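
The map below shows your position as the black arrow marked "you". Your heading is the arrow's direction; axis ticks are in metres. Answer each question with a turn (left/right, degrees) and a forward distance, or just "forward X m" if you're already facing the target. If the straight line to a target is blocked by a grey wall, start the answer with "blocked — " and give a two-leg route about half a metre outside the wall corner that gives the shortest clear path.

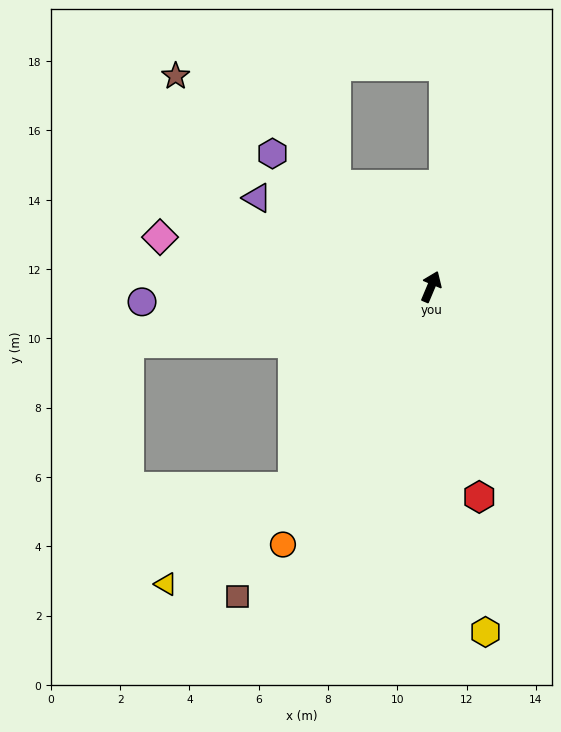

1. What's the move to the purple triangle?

turn left 86°, forward 5.6 m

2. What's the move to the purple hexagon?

turn left 73°, forward 6.0 m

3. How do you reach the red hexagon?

turn right 144°, forward 6.2 m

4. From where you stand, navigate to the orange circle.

turn left 173°, forward 8.6 m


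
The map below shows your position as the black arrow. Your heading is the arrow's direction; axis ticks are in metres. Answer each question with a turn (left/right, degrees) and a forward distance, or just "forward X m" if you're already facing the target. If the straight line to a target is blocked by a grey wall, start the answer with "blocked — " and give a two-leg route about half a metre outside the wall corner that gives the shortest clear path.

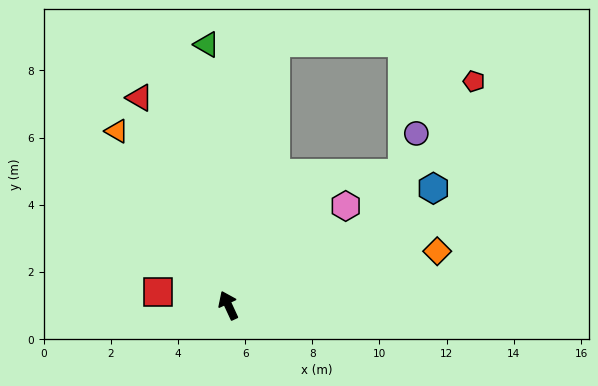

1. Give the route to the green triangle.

turn right 20°, forward 7.8 m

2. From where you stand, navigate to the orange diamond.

turn right 100°, forward 6.4 m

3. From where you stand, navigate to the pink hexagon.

turn right 75°, forward 4.6 m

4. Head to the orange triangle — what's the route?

turn left 8°, forward 6.2 m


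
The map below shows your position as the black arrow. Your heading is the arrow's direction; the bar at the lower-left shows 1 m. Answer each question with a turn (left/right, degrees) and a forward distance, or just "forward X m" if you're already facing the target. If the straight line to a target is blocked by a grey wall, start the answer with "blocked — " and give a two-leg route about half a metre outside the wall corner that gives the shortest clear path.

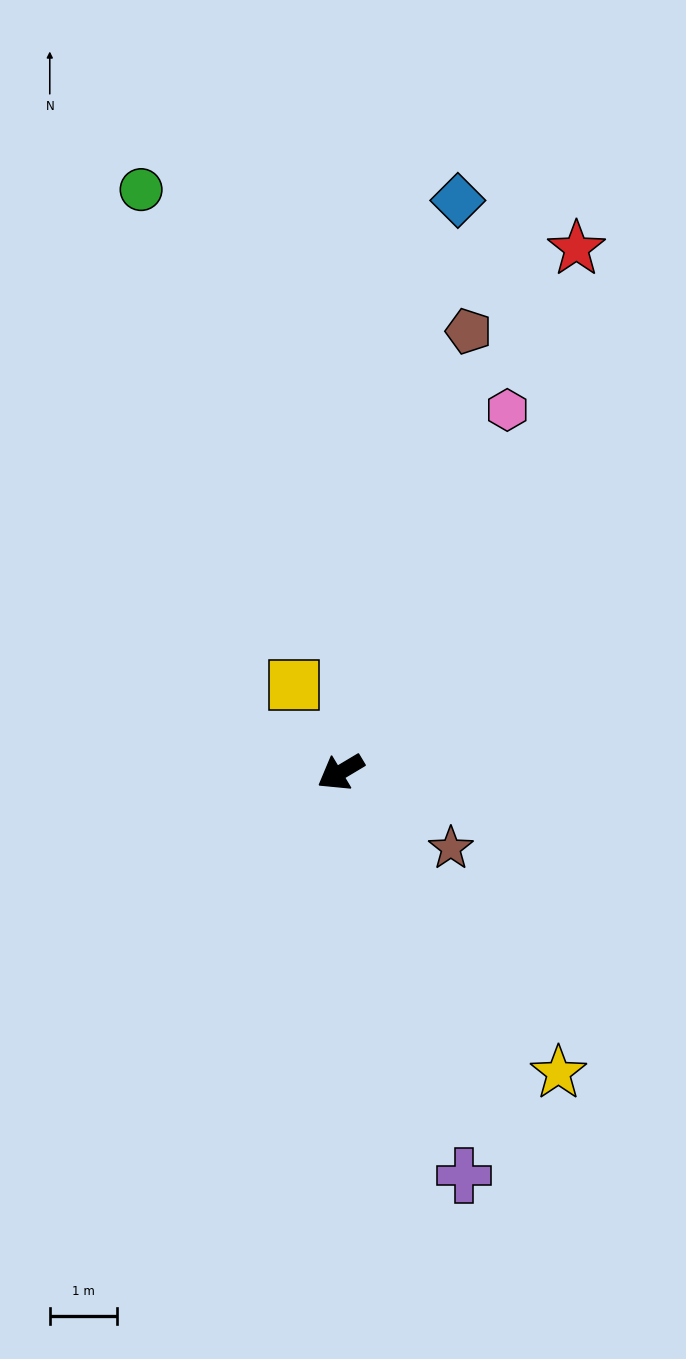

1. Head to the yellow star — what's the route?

turn left 95°, forward 5.5 m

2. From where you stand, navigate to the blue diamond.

turn right 132°, forward 8.7 m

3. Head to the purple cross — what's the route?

turn left 76°, forward 6.3 m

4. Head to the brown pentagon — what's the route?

turn right 137°, forward 6.8 m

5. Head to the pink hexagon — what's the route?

turn right 146°, forward 5.9 m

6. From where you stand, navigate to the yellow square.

turn right 93°, forward 1.5 m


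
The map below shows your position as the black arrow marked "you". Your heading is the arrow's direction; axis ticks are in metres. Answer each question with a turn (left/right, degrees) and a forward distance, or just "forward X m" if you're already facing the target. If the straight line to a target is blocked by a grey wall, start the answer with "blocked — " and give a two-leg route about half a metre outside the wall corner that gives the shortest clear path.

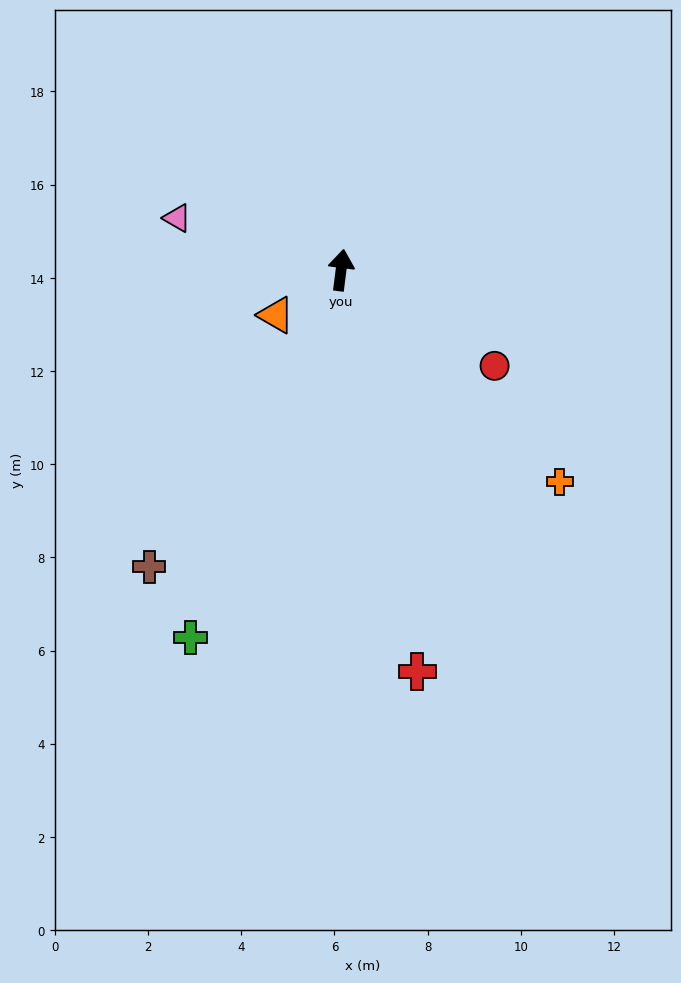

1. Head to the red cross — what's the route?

turn right 162°, forward 8.8 m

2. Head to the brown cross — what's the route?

turn left 154°, forward 7.6 m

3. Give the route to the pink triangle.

turn left 80°, forward 3.7 m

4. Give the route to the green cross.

turn left 165°, forward 8.5 m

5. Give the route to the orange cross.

turn right 127°, forward 6.5 m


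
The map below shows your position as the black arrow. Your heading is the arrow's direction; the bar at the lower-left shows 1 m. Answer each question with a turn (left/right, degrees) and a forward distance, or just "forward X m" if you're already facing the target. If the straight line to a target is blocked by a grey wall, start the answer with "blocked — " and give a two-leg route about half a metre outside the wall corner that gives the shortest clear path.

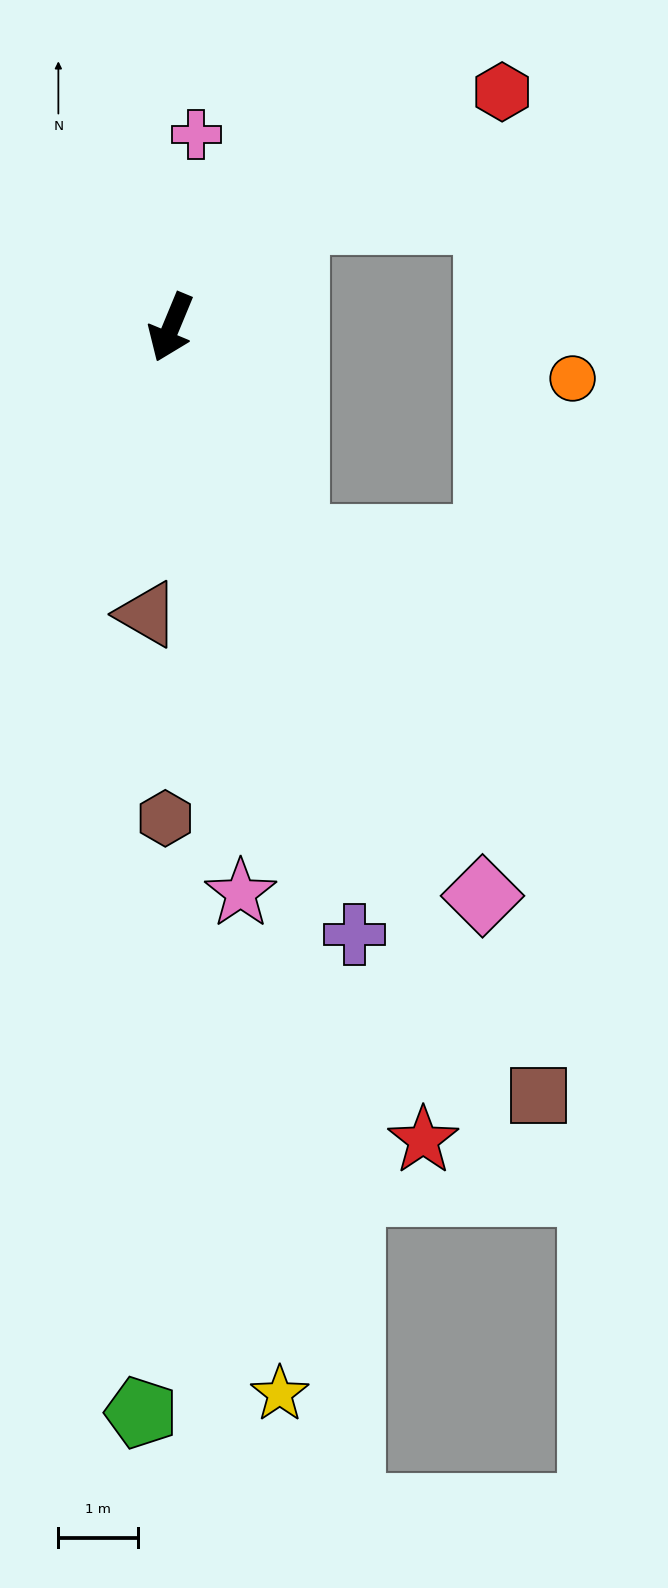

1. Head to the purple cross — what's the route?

turn left 39°, forward 8.0 m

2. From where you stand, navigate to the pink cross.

turn right 165°, forward 2.5 m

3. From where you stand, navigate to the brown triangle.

turn left 18°, forward 3.6 m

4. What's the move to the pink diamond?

turn left 51°, forward 8.2 m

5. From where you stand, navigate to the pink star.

turn left 30°, forward 7.2 m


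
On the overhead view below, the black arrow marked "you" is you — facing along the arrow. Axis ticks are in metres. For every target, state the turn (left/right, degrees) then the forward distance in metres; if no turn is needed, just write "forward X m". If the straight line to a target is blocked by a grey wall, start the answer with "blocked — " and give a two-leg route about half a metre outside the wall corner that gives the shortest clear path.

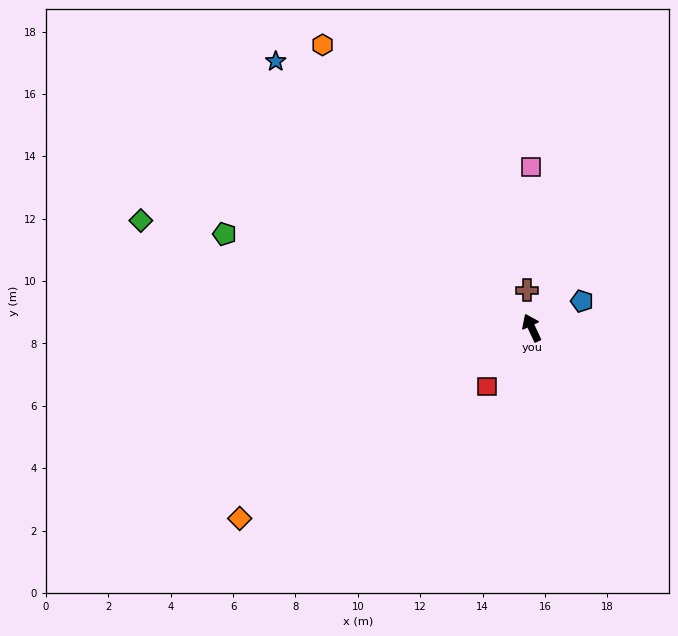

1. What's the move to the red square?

turn left 118°, forward 2.4 m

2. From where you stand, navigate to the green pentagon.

turn left 48°, forward 10.3 m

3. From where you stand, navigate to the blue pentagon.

turn right 87°, forward 1.8 m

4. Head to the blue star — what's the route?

turn left 19°, forward 11.9 m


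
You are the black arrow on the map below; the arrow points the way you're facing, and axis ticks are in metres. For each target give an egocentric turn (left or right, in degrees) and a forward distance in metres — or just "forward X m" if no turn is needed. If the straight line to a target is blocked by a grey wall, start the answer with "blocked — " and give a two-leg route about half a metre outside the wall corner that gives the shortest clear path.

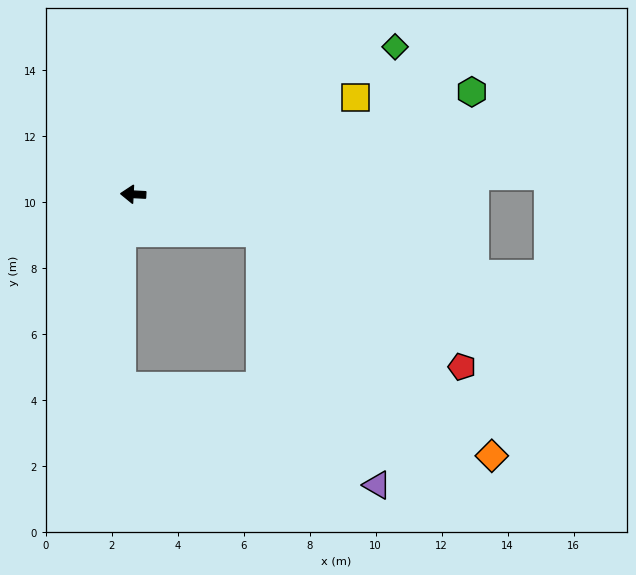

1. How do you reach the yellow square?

turn right 154°, forward 7.4 m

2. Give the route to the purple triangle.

blocked — turn left 166°, forward 4.0 m, then turn right 48°, forward 8.4 m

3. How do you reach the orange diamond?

blocked — turn left 166°, forward 4.0 m, then turn right 27°, forward 9.7 m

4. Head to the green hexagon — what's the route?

turn right 160°, forward 10.7 m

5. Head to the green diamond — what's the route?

turn right 148°, forward 9.1 m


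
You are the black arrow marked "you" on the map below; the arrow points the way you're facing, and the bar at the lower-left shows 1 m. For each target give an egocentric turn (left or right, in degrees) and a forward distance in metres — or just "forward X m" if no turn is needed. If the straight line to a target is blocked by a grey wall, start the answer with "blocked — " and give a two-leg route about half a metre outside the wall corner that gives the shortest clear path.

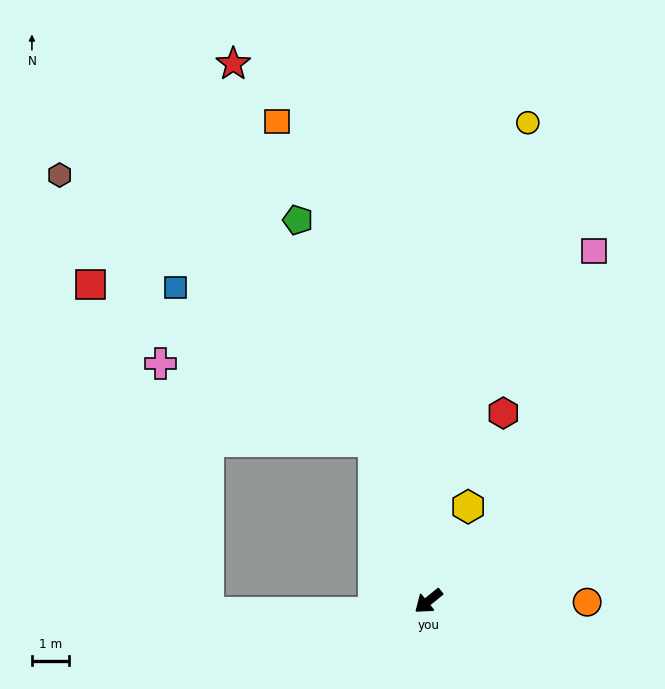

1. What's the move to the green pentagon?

turn right 110°, forward 10.8 m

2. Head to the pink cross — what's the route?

blocked — turn right 110°, forward 4.6 m, then turn left 51°, forward 6.1 m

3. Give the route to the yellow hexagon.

turn right 152°, forward 2.8 m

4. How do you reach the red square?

blocked — turn right 110°, forward 4.6 m, then turn left 42°, forward 8.7 m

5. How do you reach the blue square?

blocked — turn right 110°, forward 4.6 m, then turn left 33°, forward 6.7 m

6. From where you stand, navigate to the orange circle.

turn left 140°, forward 4.3 m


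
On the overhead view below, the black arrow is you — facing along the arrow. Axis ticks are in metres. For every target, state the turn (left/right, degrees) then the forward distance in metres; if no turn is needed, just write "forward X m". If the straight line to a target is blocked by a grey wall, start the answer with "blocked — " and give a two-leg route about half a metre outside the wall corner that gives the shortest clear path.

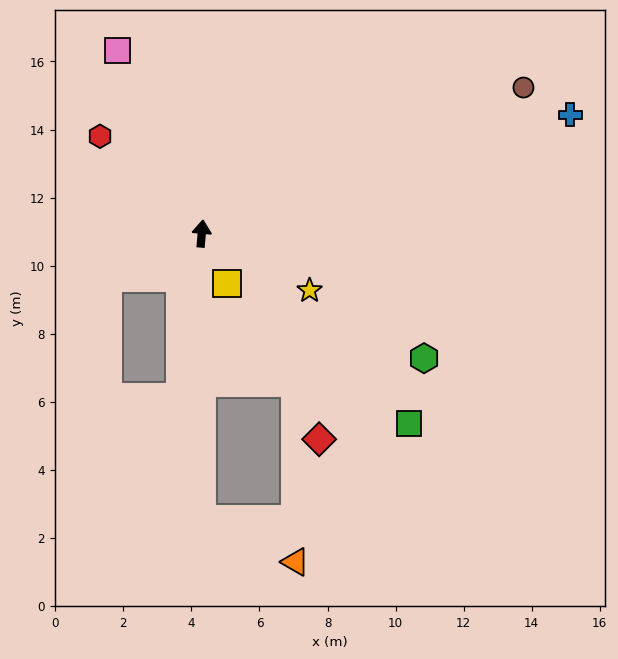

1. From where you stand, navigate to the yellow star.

turn right 113°, forward 3.6 m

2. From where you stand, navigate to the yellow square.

turn right 148°, forward 1.7 m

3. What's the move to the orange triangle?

blocked — turn right 175°, forward 8.4 m, then turn left 66°, forward 3.0 m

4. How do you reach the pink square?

turn left 30°, forward 5.9 m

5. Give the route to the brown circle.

turn right 61°, forward 10.4 m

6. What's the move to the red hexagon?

turn left 51°, forward 4.1 m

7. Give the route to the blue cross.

turn right 67°, forward 11.4 m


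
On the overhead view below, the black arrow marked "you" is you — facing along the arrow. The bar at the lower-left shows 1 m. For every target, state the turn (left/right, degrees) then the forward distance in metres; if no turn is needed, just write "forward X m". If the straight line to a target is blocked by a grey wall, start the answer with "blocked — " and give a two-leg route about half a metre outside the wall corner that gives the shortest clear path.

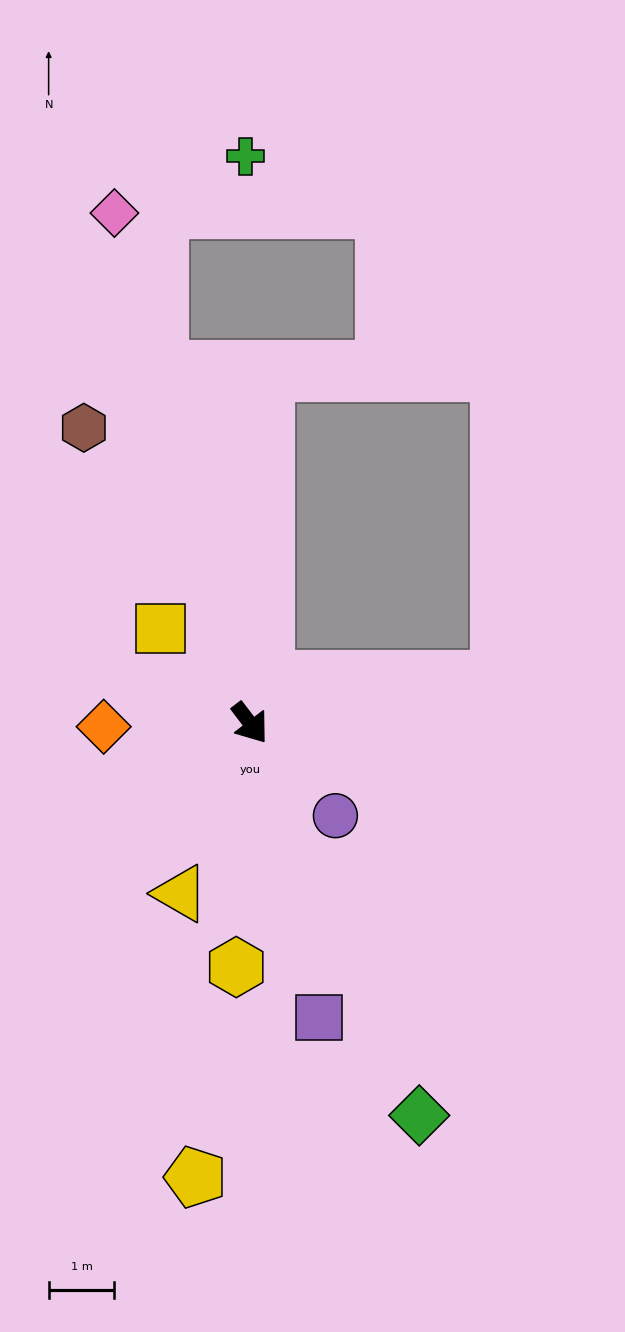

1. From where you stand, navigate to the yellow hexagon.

turn right 41°, forward 3.7 m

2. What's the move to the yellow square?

turn right 174°, forward 2.0 m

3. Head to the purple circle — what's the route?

turn left 5°, forward 1.9 m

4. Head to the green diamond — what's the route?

turn right 14°, forward 6.5 m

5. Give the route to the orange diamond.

turn right 126°, forward 2.2 m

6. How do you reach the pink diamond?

turn left 158°, forward 8.0 m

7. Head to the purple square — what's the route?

turn right 24°, forward 4.6 m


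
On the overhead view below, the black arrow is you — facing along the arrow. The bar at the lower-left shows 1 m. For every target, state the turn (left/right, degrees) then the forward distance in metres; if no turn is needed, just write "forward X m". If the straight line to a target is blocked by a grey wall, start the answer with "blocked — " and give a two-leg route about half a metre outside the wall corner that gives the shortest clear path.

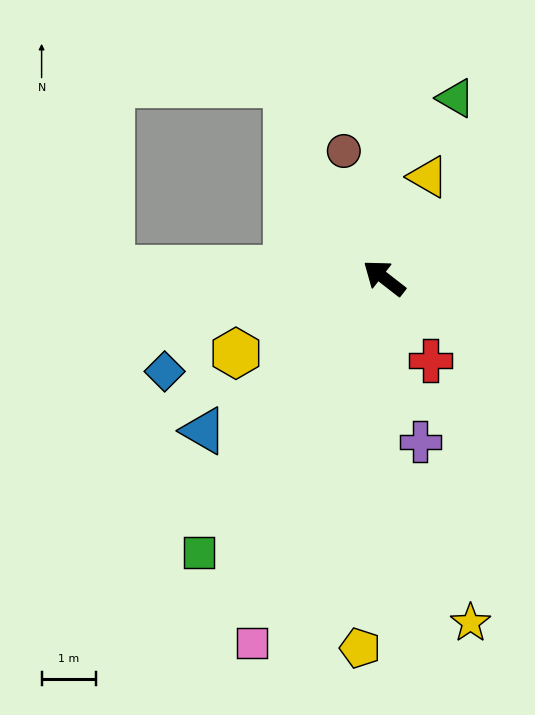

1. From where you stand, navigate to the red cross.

turn left 157°, forward 1.7 m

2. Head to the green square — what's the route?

turn left 94°, forward 6.1 m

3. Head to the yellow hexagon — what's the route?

turn left 65°, forward 3.0 m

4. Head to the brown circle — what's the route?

turn right 35°, forward 2.4 m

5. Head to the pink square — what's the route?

turn left 108°, forward 7.1 m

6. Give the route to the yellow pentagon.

turn left 124°, forward 6.8 m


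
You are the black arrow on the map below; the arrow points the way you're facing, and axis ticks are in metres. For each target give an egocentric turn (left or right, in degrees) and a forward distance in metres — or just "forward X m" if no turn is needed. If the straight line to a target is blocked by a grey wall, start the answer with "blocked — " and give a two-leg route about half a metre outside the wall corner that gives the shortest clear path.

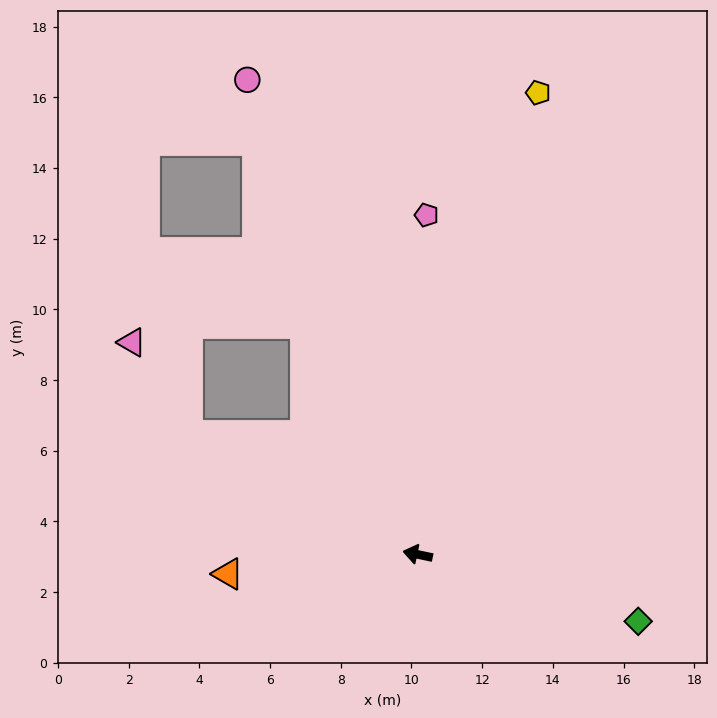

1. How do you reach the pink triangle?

blocked — turn right 16°, forward 7.3 m, then turn right 31°, forward 3.1 m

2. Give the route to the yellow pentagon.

turn right 93°, forward 13.5 m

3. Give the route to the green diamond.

turn left 175°, forward 6.5 m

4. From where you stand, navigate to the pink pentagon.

turn right 80°, forward 9.6 m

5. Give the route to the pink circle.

turn right 58°, forward 14.3 m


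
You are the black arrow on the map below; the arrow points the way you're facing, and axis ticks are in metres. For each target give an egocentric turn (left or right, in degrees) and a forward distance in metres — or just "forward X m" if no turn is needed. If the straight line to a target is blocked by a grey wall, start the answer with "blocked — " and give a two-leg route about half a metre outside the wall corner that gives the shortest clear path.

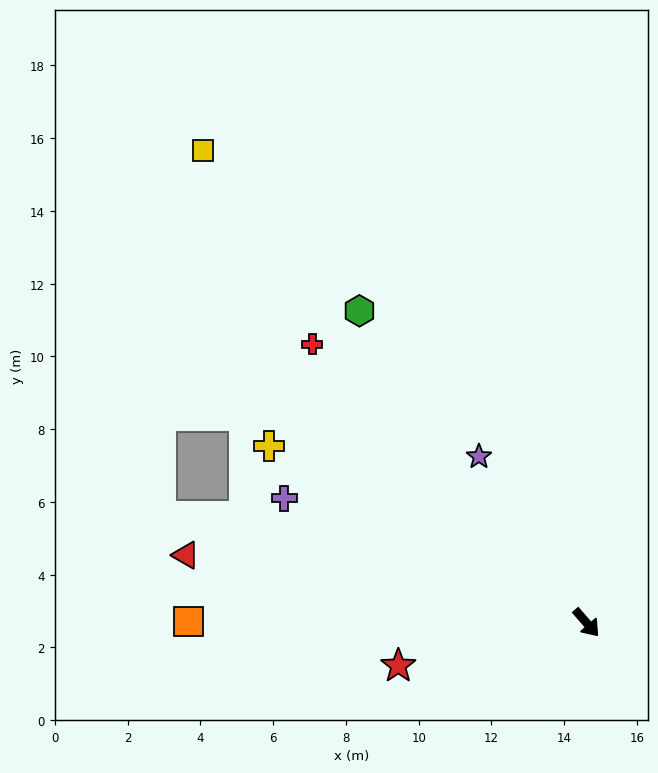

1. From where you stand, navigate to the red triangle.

turn right 141°, forward 11.2 m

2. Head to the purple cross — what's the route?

turn right 153°, forward 9.0 m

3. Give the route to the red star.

turn right 118°, forward 5.3 m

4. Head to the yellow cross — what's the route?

turn right 160°, forward 10.0 m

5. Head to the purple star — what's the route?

turn left 172°, forward 5.4 m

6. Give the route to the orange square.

turn right 131°, forward 10.9 m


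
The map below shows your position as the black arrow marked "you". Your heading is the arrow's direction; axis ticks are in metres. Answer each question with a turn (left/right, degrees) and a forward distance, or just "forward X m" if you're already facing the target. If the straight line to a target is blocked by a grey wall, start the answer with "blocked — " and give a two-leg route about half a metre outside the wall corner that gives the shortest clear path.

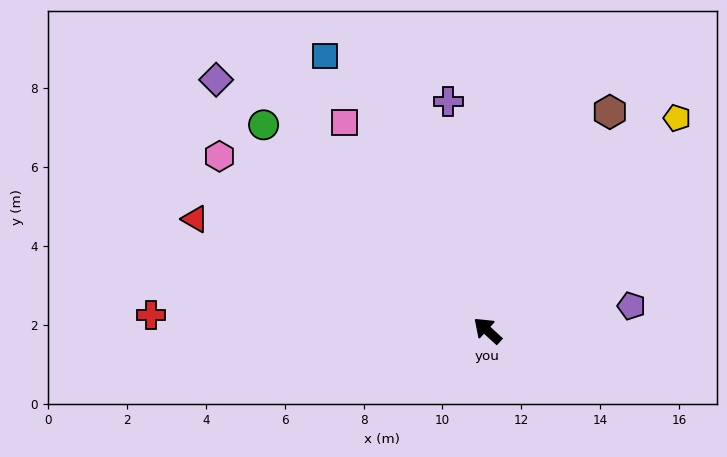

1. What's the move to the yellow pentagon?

turn right 89°, forward 7.2 m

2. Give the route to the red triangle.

turn left 22°, forward 7.9 m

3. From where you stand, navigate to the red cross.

turn left 40°, forward 8.5 m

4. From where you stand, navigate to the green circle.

forward 7.7 m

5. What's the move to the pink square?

turn right 13°, forward 6.4 m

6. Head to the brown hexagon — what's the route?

turn right 77°, forward 6.4 m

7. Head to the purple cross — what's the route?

turn right 38°, forward 5.9 m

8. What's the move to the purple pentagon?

turn right 128°, forward 3.7 m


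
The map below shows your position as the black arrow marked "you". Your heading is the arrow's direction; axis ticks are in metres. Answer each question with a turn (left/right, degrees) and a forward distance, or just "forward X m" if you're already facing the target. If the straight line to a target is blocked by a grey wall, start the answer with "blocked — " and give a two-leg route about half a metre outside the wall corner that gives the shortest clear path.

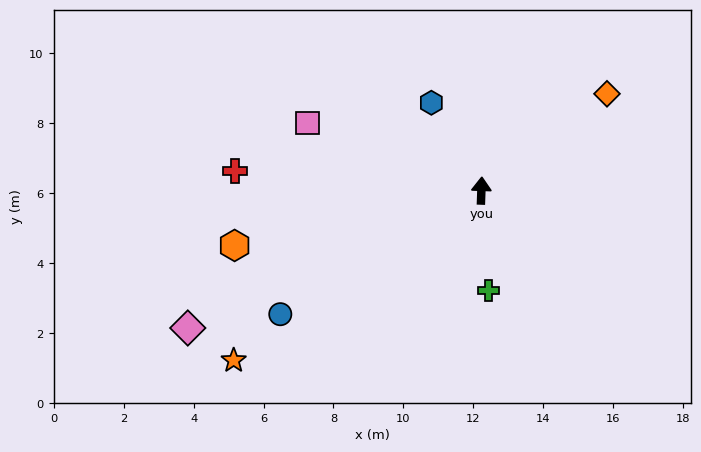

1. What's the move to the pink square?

turn left 71°, forward 5.3 m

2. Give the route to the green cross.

turn right 174°, forward 2.9 m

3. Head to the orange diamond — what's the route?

turn right 50°, forward 4.5 m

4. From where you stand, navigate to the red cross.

turn left 87°, forward 7.1 m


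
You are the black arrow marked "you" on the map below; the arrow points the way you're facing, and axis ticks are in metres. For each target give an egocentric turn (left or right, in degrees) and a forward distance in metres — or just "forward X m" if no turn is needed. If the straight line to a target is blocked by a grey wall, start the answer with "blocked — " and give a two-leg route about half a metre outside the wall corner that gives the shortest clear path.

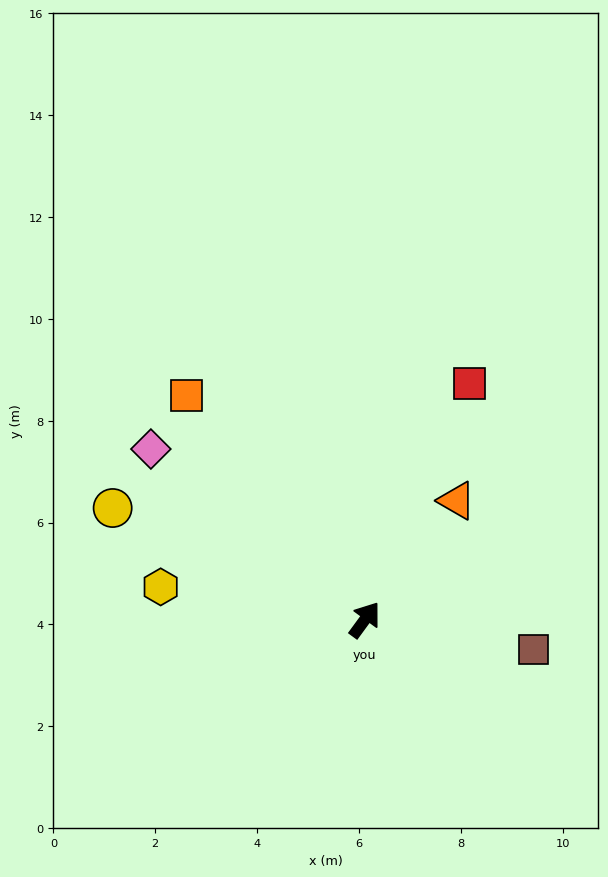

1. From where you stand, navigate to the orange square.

turn left 75°, forward 5.6 m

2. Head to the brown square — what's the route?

turn right 64°, forward 3.4 m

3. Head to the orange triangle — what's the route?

forward 3.0 m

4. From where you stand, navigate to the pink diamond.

turn left 88°, forward 5.4 m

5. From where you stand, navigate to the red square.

turn left 12°, forward 5.1 m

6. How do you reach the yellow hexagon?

turn left 117°, forward 4.1 m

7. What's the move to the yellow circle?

turn left 102°, forward 5.4 m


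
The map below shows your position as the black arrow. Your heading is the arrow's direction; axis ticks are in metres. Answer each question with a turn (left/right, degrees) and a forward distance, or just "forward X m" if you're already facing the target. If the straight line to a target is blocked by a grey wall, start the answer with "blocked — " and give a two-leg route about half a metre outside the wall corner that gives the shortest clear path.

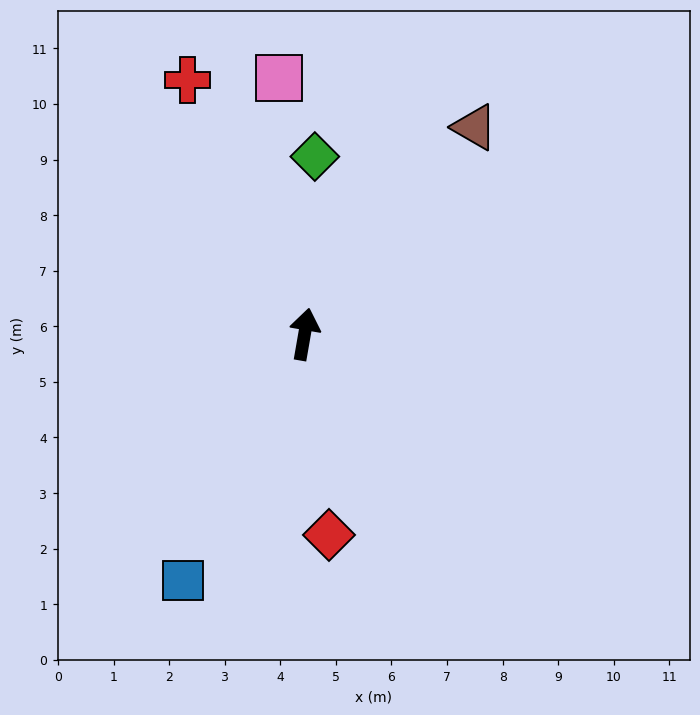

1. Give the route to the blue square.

turn left 164°, forward 4.9 m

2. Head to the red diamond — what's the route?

turn right 163°, forward 3.6 m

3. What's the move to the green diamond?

turn left 7°, forward 3.2 m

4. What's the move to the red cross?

turn left 35°, forward 5.0 m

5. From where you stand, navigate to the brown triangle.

turn right 30°, forward 4.8 m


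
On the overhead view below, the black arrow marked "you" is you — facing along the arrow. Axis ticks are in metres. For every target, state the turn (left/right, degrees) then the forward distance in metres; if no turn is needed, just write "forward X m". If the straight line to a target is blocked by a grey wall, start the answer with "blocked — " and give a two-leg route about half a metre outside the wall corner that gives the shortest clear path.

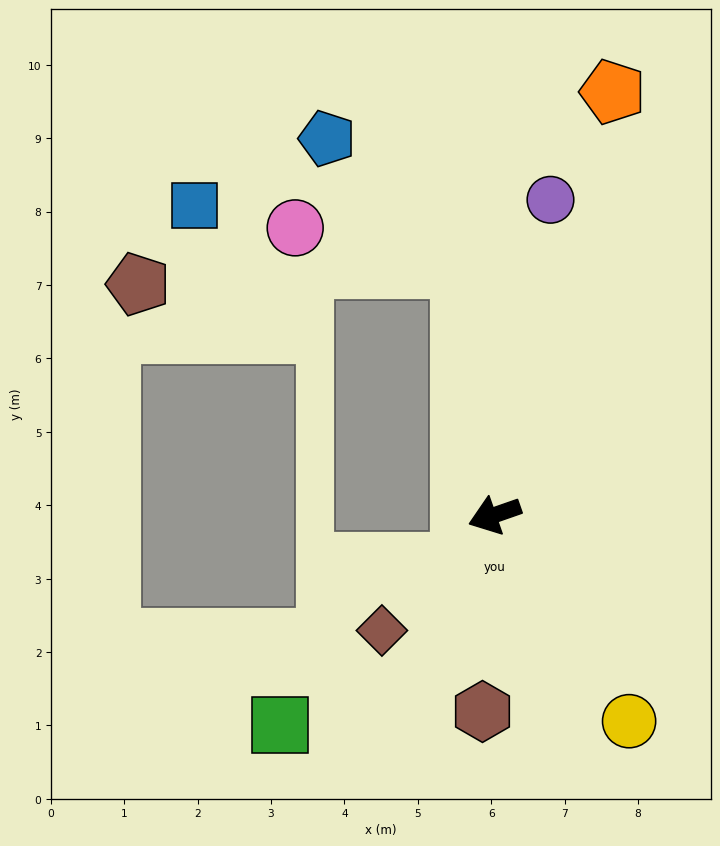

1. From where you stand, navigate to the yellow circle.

turn left 104°, forward 3.4 m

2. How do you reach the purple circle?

turn right 119°, forward 4.4 m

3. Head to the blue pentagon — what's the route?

blocked — turn right 102°, forward 3.4 m, then turn left 39°, forward 2.5 m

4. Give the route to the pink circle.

blocked — turn right 102°, forward 3.4 m, then turn left 70°, forward 2.3 m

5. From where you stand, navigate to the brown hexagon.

turn left 67°, forward 2.7 m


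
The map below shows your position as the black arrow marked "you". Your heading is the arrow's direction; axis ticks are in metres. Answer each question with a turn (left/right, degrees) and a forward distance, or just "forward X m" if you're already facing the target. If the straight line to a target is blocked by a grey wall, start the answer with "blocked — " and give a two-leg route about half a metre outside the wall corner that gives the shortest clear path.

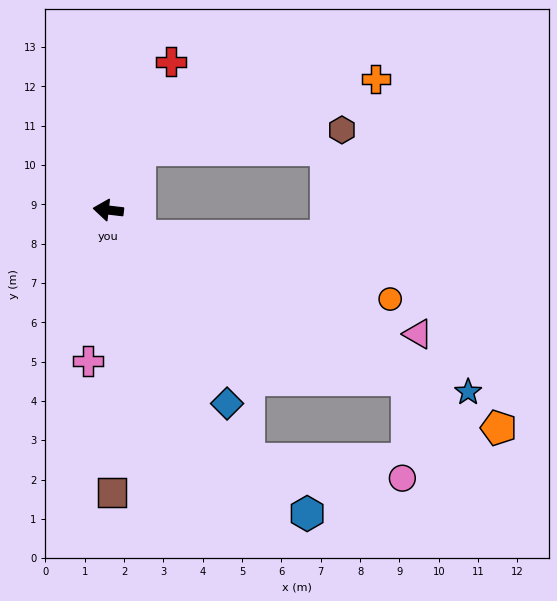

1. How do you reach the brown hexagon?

blocked — turn right 110°, forward 1.7 m, then turn right 58°, forward 5.2 m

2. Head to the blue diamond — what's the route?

turn left 128°, forward 5.8 m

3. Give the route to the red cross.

turn right 106°, forward 4.1 m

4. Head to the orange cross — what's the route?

blocked — turn right 110°, forward 1.7 m, then turn right 47°, forward 6.3 m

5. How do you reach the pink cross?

turn left 89°, forward 3.9 m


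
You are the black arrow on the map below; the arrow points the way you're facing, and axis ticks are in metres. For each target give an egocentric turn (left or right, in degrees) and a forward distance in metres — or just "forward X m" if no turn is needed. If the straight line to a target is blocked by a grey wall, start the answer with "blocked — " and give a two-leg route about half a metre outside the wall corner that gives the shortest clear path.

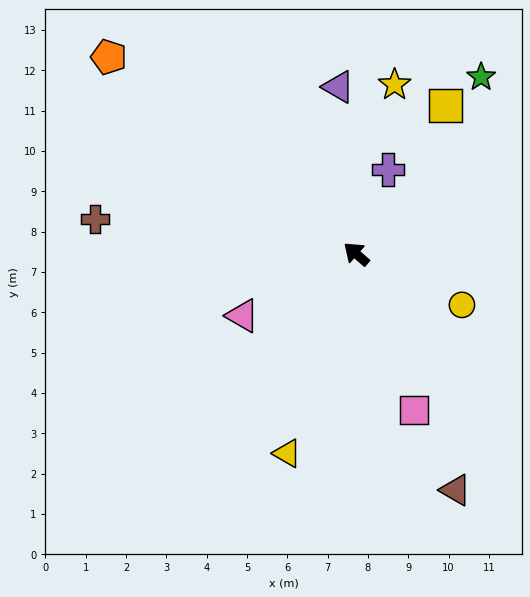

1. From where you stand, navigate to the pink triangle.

turn left 70°, forward 3.2 m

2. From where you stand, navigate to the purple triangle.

turn right 43°, forward 4.2 m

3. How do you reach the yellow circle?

turn right 165°, forward 2.9 m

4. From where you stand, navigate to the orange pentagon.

turn left 3°, forward 7.8 m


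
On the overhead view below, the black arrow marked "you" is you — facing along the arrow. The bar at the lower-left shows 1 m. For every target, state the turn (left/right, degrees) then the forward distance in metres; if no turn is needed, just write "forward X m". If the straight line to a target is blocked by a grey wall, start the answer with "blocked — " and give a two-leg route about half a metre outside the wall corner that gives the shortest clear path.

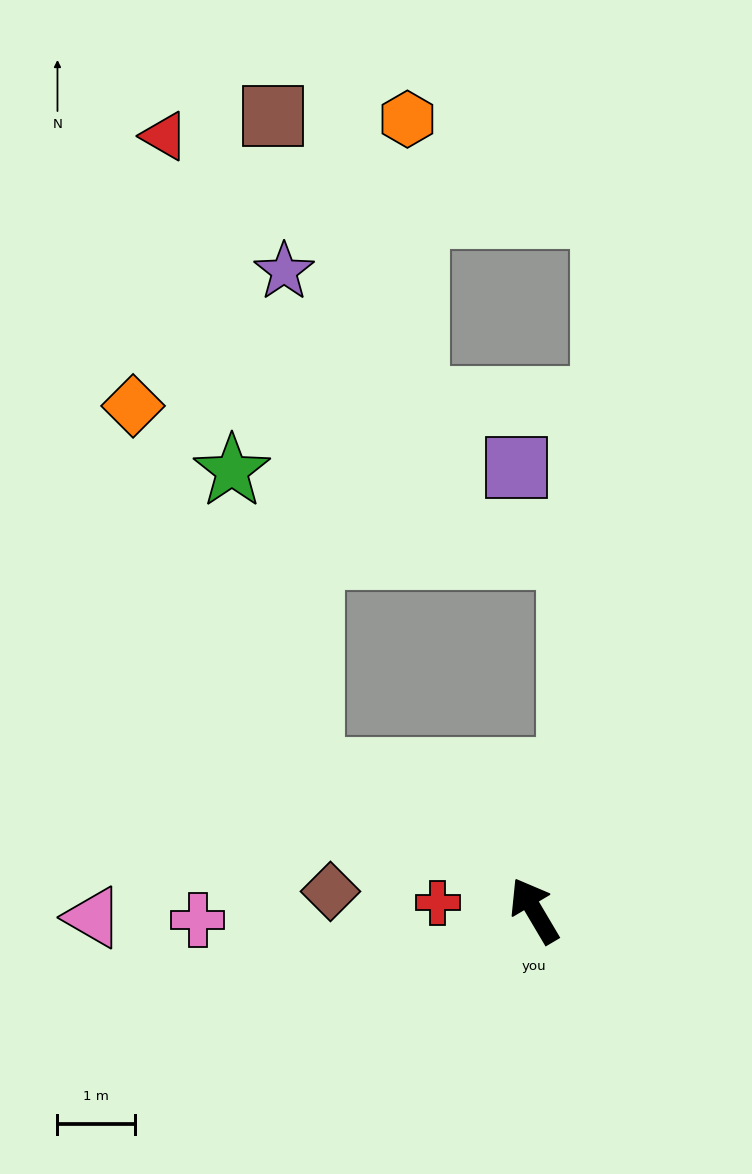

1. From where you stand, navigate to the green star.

blocked — turn left 27°, forward 3.4 m, then turn right 43°, forward 4.0 m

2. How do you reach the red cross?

turn left 55°, forward 1.2 m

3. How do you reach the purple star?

blocked — turn left 27°, forward 3.4 m, then turn right 54°, forward 6.4 m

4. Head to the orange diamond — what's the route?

blocked — turn left 27°, forward 3.4 m, then turn right 32°, forward 5.2 m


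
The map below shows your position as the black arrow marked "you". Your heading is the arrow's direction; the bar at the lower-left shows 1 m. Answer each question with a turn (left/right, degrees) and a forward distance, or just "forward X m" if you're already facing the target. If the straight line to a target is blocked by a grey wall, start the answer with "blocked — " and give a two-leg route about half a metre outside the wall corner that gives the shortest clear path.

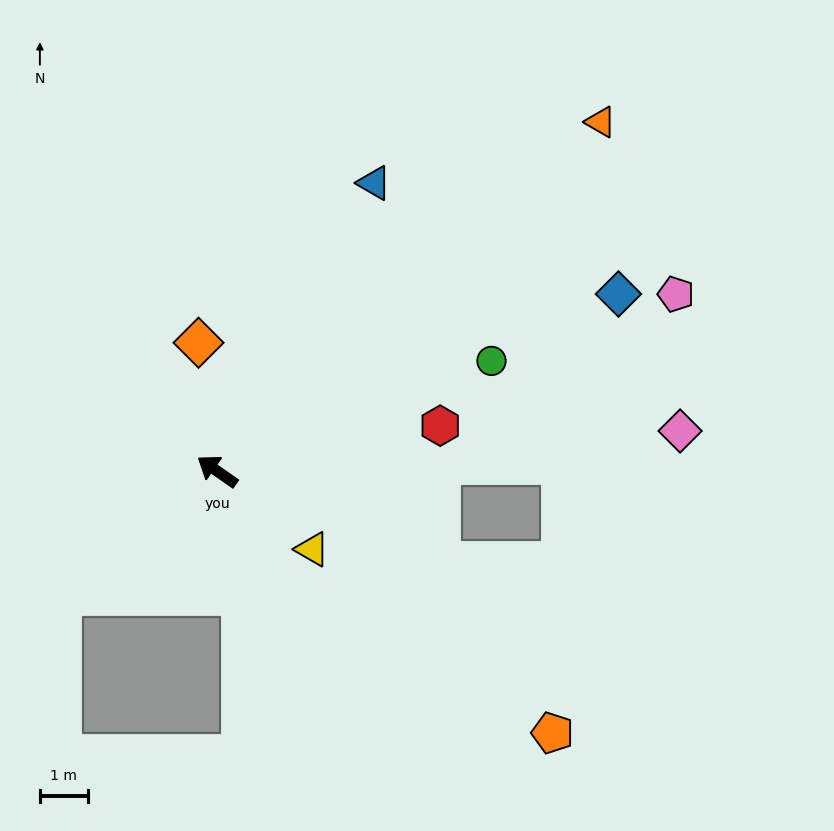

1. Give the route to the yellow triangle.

turn left 175°, forward 2.6 m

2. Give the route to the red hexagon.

turn right 134°, forward 4.8 m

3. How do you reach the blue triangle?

turn right 84°, forward 6.9 m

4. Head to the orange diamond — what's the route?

turn right 47°, forward 2.7 m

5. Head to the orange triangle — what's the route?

turn right 103°, forward 10.8 m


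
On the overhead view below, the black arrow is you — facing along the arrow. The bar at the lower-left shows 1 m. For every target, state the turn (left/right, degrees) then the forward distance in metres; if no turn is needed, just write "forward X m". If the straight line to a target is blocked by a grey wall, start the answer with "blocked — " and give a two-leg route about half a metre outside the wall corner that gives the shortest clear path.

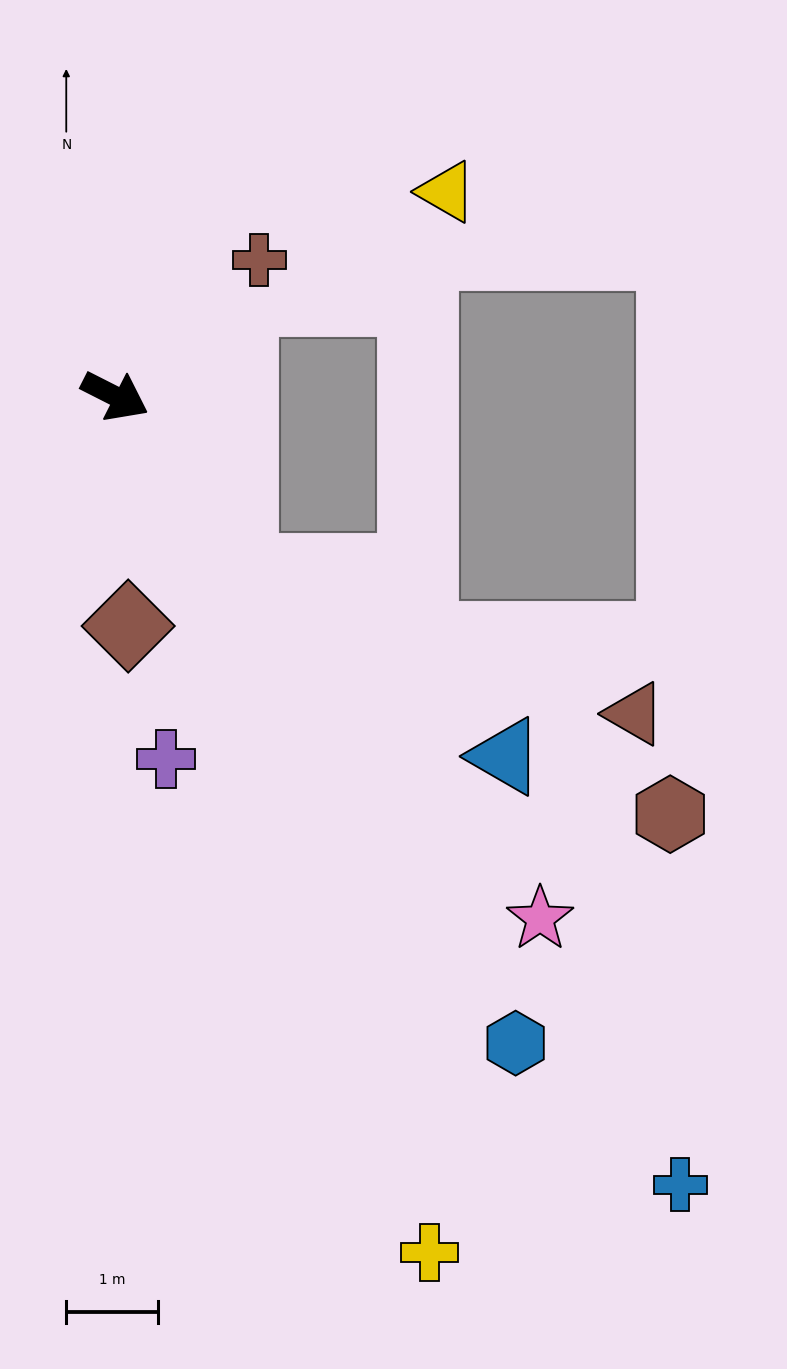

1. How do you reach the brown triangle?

blocked — turn right 28°, forward 2.3 m, then turn left 35°, forward 4.6 m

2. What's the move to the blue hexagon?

turn right 31°, forward 8.3 m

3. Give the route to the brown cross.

turn left 70°, forward 2.1 m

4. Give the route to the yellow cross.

turn right 43°, forward 9.9 m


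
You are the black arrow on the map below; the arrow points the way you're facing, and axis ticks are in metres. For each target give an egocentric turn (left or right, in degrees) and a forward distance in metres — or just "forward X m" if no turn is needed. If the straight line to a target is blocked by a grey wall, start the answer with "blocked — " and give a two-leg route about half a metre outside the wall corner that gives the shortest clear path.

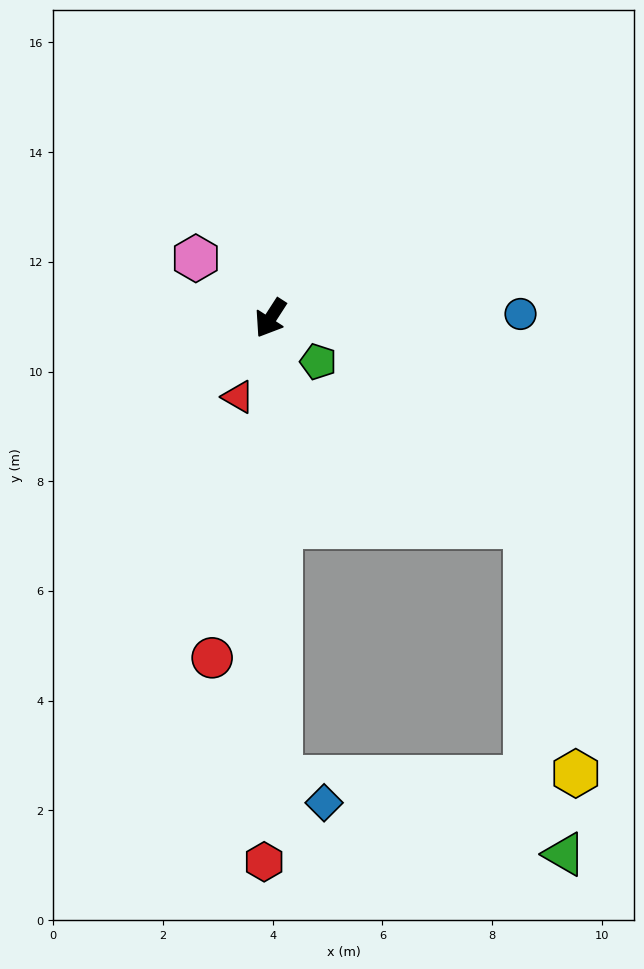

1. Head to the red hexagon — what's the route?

turn left 32°, forward 9.9 m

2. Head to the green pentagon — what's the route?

turn left 80°, forward 1.2 m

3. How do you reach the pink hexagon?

turn right 96°, forward 1.7 m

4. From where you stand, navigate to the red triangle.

turn left 10°, forward 1.6 m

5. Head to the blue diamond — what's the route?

blocked — turn left 34°, forward 8.4 m, then turn left 61°, forward 0.9 m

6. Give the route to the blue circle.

turn left 124°, forward 4.6 m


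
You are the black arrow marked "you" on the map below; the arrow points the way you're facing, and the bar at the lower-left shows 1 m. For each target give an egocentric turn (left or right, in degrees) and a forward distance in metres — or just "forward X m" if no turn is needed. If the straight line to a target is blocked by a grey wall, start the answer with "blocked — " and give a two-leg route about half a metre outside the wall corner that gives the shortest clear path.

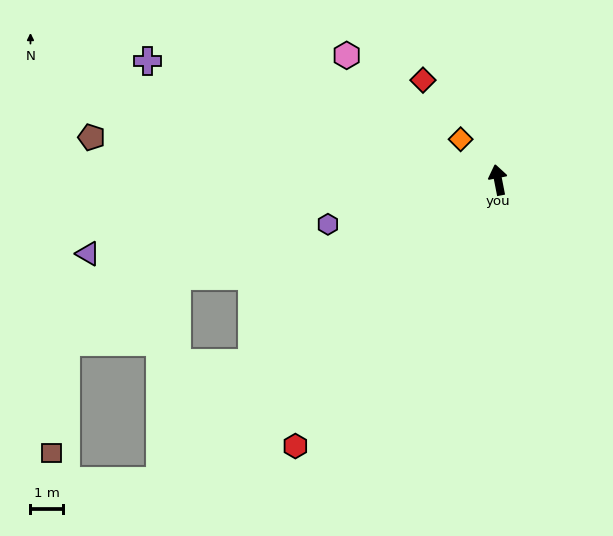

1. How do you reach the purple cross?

turn left 60°, forward 11.3 m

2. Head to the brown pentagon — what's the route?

turn left 73°, forward 12.4 m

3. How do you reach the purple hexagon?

turn left 94°, forward 5.3 m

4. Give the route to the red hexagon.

turn left 132°, forward 10.2 m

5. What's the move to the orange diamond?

turn left 32°, forward 1.7 m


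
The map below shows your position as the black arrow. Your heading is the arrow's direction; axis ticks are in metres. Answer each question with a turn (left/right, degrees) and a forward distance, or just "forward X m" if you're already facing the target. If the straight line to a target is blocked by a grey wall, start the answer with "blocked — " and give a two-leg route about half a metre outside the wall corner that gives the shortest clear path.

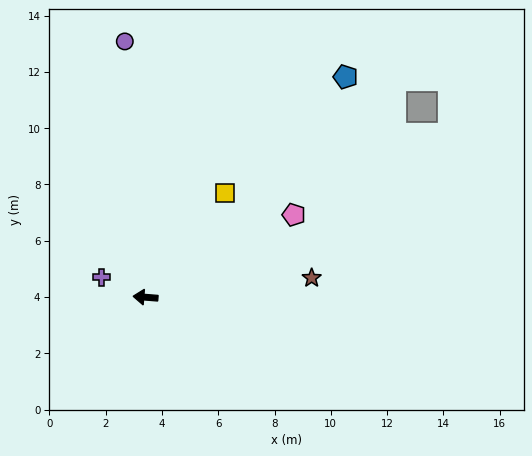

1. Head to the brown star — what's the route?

turn right 169°, forward 5.9 m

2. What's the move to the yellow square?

turn right 123°, forward 4.6 m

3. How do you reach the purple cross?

turn right 20°, forward 1.7 m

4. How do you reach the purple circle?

turn right 81°, forward 9.1 m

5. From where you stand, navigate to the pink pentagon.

turn right 146°, forward 6.0 m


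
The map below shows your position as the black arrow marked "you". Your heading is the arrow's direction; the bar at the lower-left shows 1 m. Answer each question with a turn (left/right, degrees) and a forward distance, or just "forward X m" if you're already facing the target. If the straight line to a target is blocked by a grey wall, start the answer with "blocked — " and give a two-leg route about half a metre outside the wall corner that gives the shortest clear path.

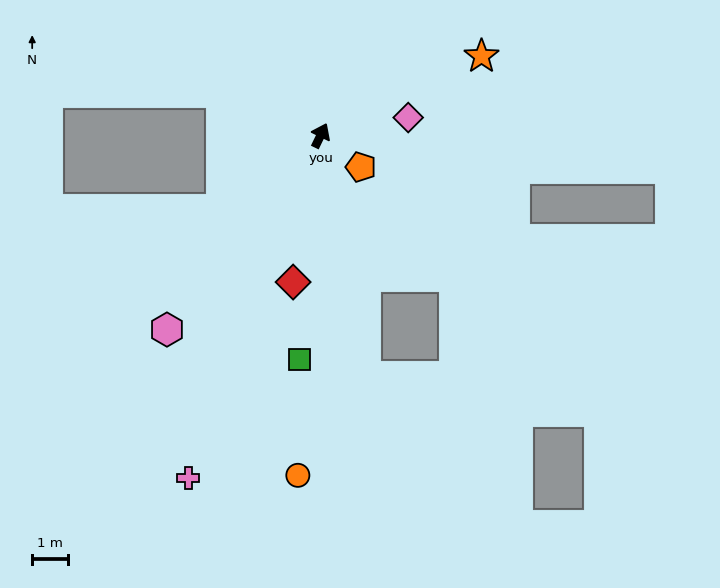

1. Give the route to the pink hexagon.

turn left 167°, forward 6.9 m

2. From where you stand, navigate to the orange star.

turn right 38°, forward 5.0 m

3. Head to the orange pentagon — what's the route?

turn right 102°, forward 1.4 m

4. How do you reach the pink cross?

turn right 175°, forward 10.3 m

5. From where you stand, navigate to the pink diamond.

turn right 53°, forward 2.5 m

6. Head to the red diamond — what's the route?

turn right 165°, forward 4.2 m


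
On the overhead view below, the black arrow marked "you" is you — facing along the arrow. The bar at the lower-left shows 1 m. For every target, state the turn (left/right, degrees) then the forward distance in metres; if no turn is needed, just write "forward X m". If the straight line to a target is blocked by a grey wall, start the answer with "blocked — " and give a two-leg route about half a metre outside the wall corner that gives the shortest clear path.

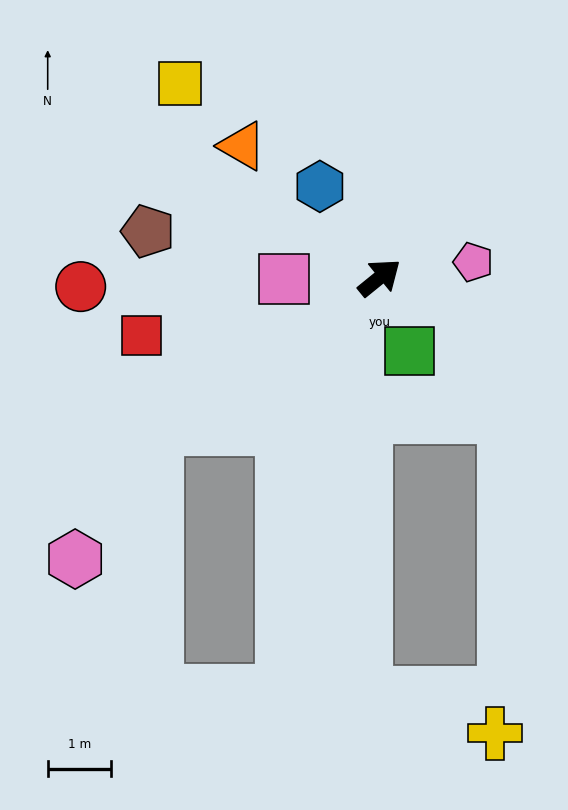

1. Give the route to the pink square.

turn left 142°, forward 1.5 m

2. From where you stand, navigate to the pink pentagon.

turn right 30°, forward 1.5 m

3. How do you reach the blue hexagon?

turn left 84°, forward 1.7 m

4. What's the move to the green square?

turn right 107°, forward 1.2 m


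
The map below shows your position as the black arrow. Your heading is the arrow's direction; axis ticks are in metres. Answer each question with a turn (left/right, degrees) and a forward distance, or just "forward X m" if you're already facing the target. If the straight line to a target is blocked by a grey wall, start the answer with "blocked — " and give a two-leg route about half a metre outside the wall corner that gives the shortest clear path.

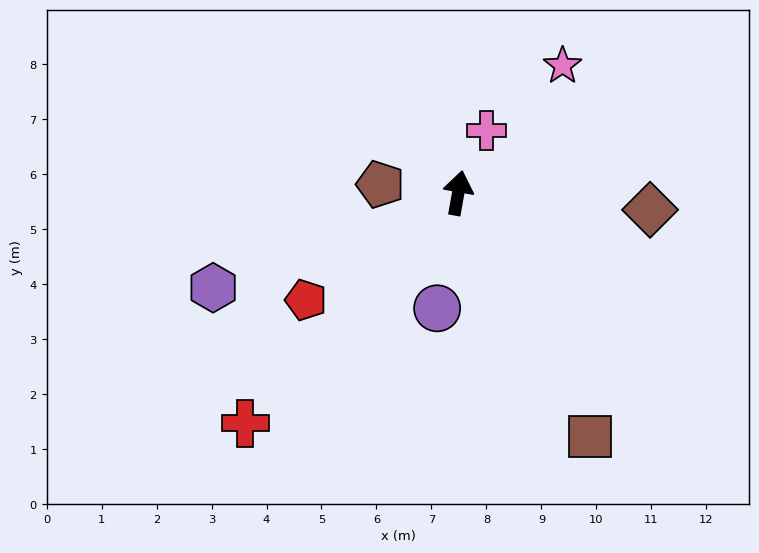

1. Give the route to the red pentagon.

turn left 135°, forward 3.4 m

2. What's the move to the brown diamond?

turn right 85°, forward 3.5 m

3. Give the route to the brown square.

turn right 142°, forward 5.0 m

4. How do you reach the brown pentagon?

turn left 94°, forward 1.4 m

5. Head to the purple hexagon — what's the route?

turn left 121°, forward 4.8 m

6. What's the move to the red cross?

turn left 147°, forward 5.7 m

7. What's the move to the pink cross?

turn right 14°, forward 1.3 m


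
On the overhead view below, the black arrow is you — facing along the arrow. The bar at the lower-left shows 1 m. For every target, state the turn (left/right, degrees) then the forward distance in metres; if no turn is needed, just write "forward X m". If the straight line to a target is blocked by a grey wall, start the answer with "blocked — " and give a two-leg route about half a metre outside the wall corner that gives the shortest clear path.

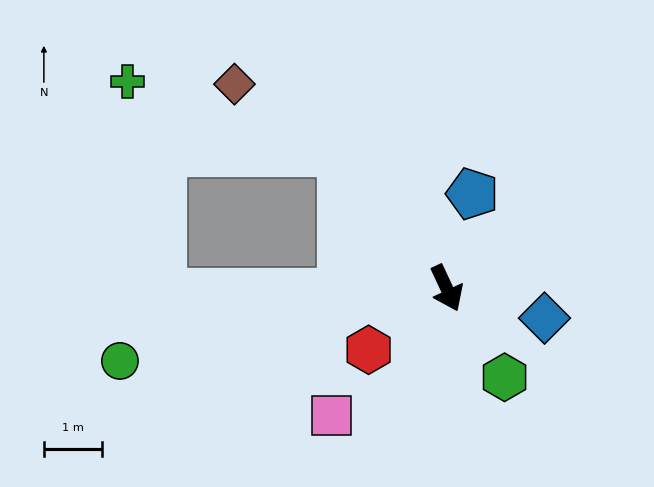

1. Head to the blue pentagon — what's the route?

turn left 140°, forward 1.7 m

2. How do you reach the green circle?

turn right 102°, forward 5.8 m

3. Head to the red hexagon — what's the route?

turn right 77°, forward 1.7 m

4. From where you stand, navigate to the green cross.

blocked — turn right 168°, forward 3.0 m, then turn left 35°, forward 3.9 m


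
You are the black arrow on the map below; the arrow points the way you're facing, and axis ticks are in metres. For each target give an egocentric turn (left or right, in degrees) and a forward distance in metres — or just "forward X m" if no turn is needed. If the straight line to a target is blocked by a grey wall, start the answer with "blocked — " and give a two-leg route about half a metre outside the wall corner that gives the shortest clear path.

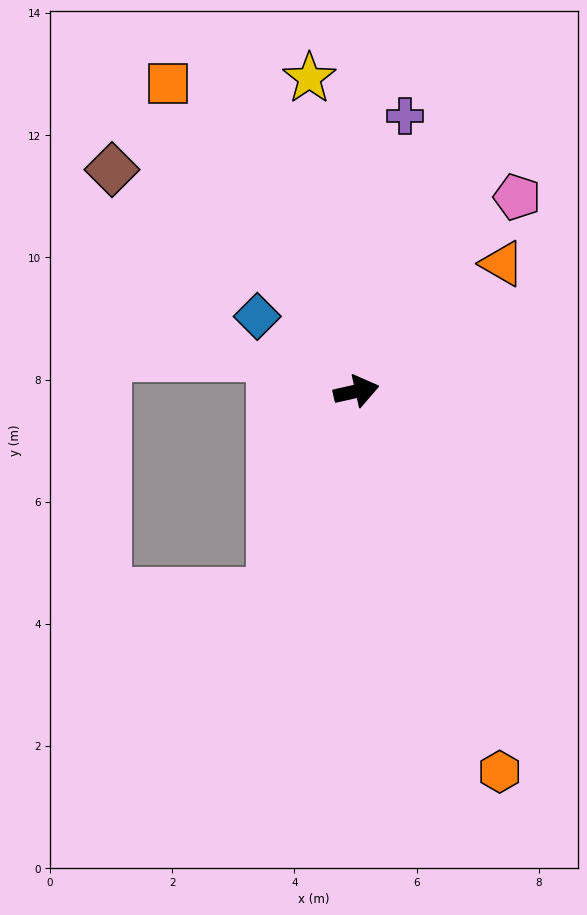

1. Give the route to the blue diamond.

turn left 130°, forward 2.0 m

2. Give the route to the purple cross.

turn left 67°, forward 4.6 m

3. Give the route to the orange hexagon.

turn right 82°, forward 6.7 m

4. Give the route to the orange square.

turn left 109°, forward 5.9 m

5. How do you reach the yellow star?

turn left 86°, forward 5.2 m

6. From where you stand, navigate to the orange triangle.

turn left 28°, forward 3.2 m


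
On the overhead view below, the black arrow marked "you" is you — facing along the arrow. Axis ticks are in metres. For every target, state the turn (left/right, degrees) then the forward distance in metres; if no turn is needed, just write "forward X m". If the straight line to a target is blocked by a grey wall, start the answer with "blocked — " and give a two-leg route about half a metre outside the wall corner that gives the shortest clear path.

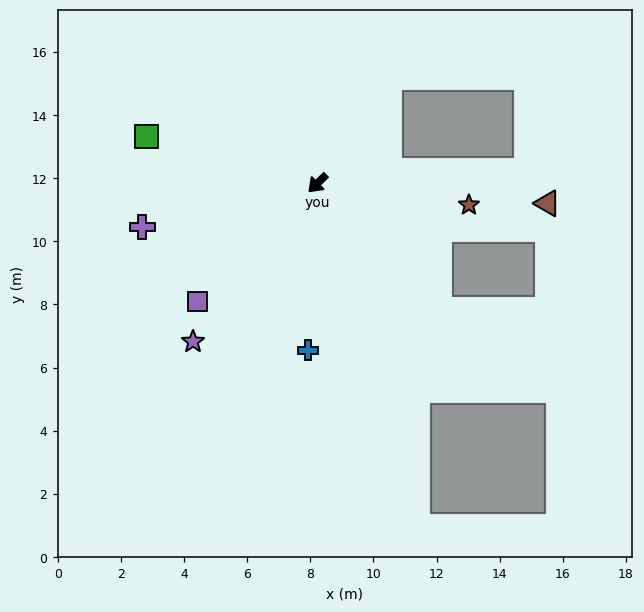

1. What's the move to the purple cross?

turn right 31°, forward 5.7 m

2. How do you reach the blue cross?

turn left 42°, forward 5.3 m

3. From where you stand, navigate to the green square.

turn right 60°, forward 5.6 m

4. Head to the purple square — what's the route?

forward 5.3 m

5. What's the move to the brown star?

turn left 127°, forward 4.8 m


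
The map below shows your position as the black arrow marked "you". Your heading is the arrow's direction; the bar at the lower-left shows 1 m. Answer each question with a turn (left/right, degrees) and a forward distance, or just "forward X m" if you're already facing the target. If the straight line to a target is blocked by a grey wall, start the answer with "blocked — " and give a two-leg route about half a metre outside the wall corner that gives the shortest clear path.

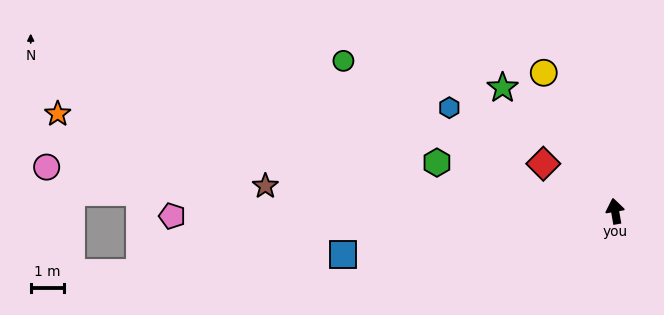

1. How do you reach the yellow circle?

turn left 17°, forward 4.7 m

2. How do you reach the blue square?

turn left 89°, forward 8.4 m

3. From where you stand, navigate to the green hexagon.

turn left 65°, forward 5.6 m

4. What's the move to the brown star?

turn left 76°, forward 10.7 m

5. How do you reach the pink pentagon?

turn left 81°, forward 13.5 m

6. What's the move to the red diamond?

turn left 47°, forward 2.6 m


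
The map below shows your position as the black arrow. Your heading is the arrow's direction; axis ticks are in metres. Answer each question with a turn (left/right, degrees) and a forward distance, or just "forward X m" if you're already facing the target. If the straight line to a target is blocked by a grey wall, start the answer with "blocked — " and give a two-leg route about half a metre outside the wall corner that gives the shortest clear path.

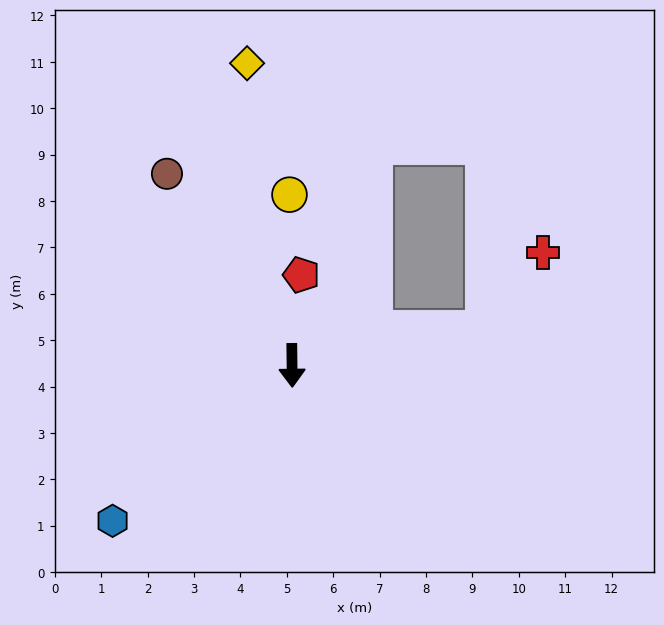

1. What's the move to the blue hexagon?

turn right 50°, forward 5.1 m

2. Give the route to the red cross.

blocked — turn left 100°, forward 4.2 m, then turn left 42°, forward 2.1 m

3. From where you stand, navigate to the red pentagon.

turn left 173°, forward 2.0 m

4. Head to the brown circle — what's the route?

turn right 148°, forward 4.9 m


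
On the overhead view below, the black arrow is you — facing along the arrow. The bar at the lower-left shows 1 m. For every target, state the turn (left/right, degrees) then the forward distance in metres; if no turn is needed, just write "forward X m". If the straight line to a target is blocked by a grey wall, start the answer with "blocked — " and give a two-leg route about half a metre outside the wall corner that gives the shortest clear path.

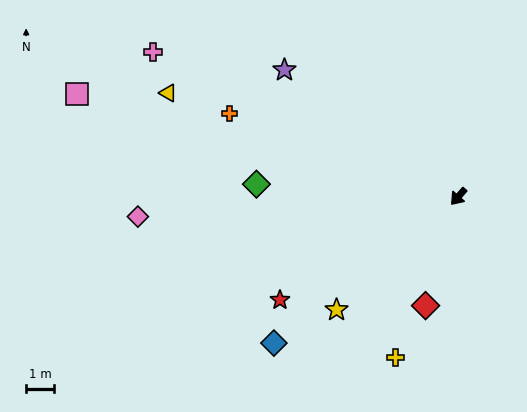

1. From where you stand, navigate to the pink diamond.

turn right 45°, forward 11.5 m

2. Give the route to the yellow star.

turn right 6°, forward 5.9 m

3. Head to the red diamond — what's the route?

turn left 24°, forward 4.1 m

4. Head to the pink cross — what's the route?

turn right 74°, forward 12.1 m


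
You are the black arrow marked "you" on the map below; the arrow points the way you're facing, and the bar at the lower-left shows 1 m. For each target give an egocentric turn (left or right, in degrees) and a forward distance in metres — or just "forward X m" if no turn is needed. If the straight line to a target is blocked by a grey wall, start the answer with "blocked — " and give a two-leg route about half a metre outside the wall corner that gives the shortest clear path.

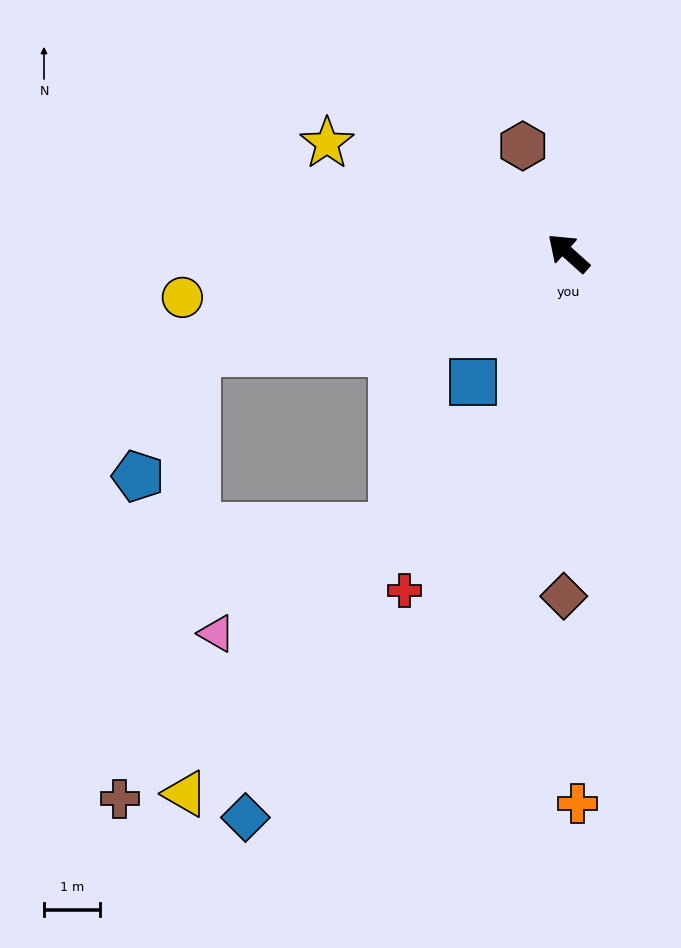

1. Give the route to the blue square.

turn left 95°, forward 2.8 m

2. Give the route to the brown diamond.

turn left 131°, forward 6.1 m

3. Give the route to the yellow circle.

turn left 48°, forward 6.9 m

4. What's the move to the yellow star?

turn left 17°, forward 4.7 m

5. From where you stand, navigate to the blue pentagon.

blocked — turn left 57°, forward 6.8 m, then turn left 49°, forward 2.4 m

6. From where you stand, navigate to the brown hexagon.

turn right 25°, forward 2.1 m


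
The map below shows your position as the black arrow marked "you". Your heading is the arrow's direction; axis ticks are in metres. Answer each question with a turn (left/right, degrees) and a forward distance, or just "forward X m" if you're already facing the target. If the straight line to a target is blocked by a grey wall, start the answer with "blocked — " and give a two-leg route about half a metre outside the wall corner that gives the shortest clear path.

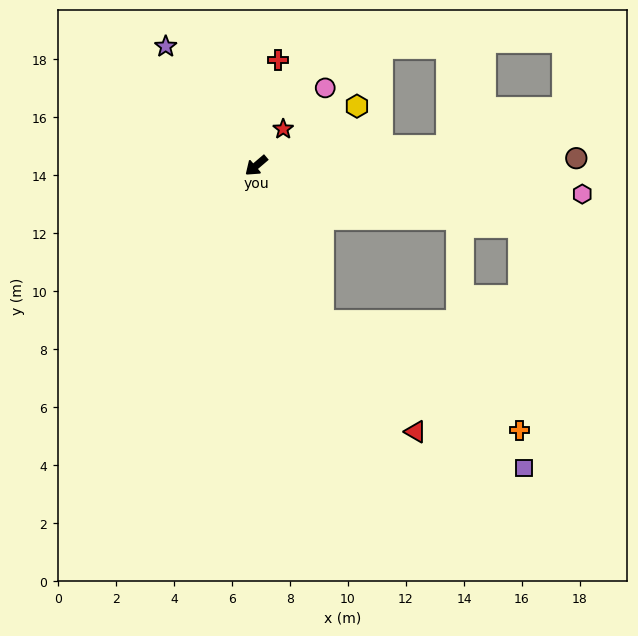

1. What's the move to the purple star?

turn right 93°, forward 5.2 m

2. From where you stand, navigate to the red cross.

turn right 142°, forward 3.7 m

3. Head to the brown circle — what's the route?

turn left 141°, forward 11.0 m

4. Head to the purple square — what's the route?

blocked — turn left 72°, forward 5.8 m, then turn left 32°, forward 8.6 m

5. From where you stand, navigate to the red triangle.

blocked — turn left 72°, forward 5.8 m, then turn left 18°, forward 5.0 m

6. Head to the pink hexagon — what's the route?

turn left 135°, forward 11.3 m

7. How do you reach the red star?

turn right 167°, forward 1.6 m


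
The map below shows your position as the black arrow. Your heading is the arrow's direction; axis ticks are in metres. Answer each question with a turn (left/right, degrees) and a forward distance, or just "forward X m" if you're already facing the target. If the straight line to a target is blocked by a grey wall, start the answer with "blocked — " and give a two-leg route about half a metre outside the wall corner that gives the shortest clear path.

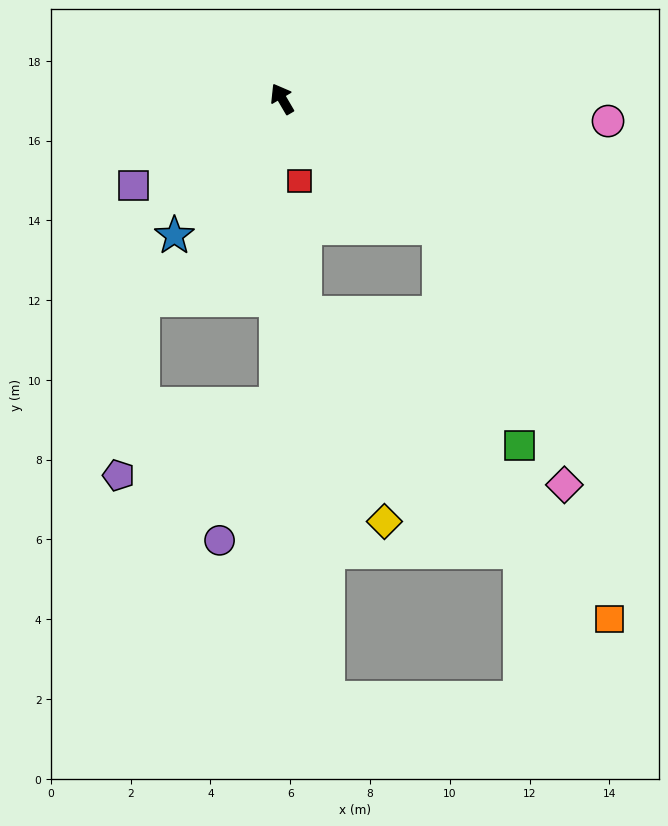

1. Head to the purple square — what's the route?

turn left 90°, forward 4.3 m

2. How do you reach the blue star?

turn left 111°, forward 4.4 m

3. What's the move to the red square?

turn left 162°, forward 2.1 m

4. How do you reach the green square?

blocked — turn right 160°, forward 5.1 m, then turn right 30°, forward 5.8 m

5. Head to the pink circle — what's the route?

turn right 124°, forward 8.2 m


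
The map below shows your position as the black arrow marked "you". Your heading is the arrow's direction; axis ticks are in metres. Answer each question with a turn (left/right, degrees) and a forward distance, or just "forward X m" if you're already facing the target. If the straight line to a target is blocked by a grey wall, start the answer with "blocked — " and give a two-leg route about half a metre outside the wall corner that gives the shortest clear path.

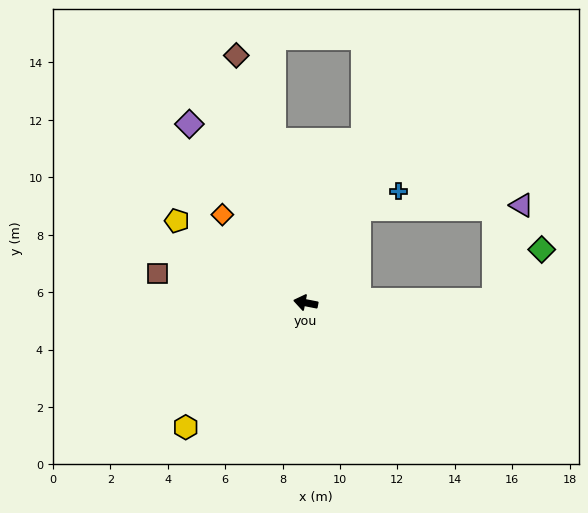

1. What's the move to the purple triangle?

blocked — turn right 109°, forward 3.7 m, then turn right 58°, forward 5.7 m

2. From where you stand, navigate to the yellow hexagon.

turn left 57°, forward 6.0 m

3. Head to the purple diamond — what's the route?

turn right 46°, forward 7.4 m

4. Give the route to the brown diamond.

turn right 63°, forward 8.9 m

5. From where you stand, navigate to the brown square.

forward 5.3 m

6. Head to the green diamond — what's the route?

blocked — turn right 168°, forward 6.6 m, then turn left 46°, forward 2.4 m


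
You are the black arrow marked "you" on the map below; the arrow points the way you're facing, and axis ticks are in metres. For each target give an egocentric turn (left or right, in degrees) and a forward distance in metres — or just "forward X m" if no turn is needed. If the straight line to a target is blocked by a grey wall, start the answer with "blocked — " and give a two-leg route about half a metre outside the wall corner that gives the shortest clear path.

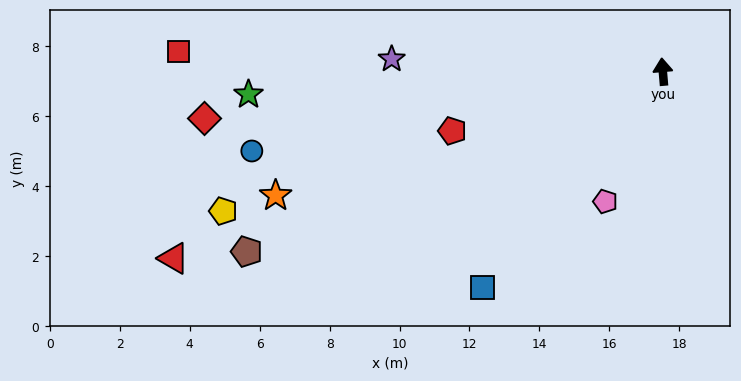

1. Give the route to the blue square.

turn left 135°, forward 8.0 m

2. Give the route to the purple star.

turn left 82°, forward 7.8 m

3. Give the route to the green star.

turn left 88°, forward 11.9 m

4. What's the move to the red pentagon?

turn left 101°, forward 6.3 m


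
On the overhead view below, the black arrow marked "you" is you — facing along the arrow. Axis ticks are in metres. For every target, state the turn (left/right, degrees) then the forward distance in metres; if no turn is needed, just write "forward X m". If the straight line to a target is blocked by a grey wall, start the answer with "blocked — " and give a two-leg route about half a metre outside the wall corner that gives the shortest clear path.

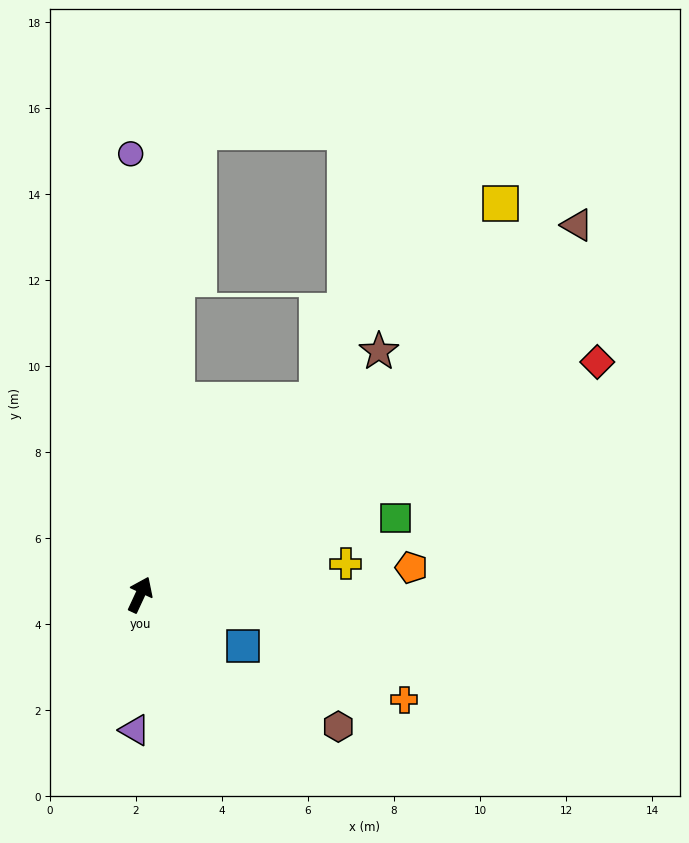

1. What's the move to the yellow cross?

turn right 57°, forward 4.8 m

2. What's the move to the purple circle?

turn left 26°, forward 10.2 m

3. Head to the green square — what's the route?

turn right 48°, forward 6.2 m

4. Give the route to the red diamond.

turn right 38°, forward 11.9 m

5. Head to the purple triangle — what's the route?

turn right 157°, forward 3.2 m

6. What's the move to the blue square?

turn right 92°, forward 2.7 m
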